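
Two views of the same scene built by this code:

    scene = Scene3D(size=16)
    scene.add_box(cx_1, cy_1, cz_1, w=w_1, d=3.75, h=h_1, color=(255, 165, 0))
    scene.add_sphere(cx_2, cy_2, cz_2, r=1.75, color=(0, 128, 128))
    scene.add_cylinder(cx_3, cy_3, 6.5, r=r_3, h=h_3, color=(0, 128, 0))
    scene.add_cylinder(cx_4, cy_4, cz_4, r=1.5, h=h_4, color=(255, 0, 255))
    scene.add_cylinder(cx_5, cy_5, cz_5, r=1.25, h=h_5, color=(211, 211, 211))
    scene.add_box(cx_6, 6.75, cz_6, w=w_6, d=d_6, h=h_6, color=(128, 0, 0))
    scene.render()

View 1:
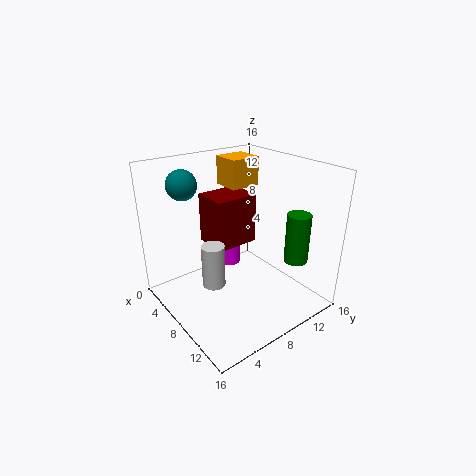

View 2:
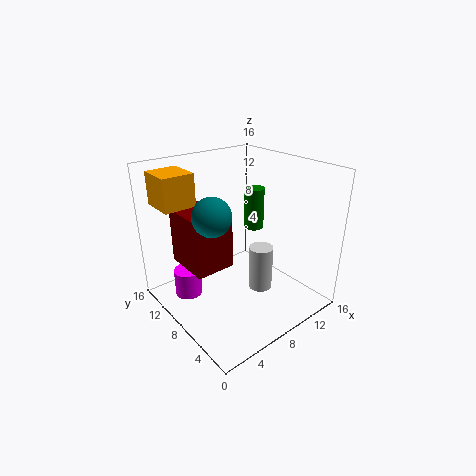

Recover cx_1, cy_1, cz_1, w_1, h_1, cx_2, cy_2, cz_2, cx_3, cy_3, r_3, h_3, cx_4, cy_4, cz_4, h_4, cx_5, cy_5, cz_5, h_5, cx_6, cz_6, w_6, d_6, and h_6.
cx_1 = 0.75
cy_1 = 10.25
cz_1 = 12
w_1 = 3.5
h_1 = 3.5
cx_2 = 2.25
cy_2 = 4.5
cz_2 = 13.25
cx_3 = 13.5
cy_3 = 11.5
r_3 = 1.25
h_3 = 5.25
cx_4 = 2.75
cy_4 = 10.5
cz_4 = 1.75
h_4 = 3
cx_5 = 8.25
cy_5 = 4.5
cz_5 = 3.5
h_5 = 4.75
cx_6 = 2
cz_6 = 5.75
w_6 = 4.25
d_6 = 5.25
h_6 = 6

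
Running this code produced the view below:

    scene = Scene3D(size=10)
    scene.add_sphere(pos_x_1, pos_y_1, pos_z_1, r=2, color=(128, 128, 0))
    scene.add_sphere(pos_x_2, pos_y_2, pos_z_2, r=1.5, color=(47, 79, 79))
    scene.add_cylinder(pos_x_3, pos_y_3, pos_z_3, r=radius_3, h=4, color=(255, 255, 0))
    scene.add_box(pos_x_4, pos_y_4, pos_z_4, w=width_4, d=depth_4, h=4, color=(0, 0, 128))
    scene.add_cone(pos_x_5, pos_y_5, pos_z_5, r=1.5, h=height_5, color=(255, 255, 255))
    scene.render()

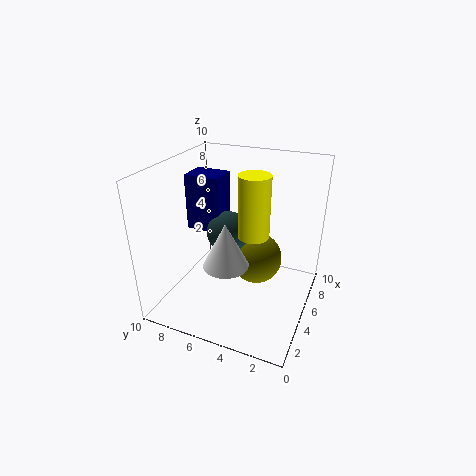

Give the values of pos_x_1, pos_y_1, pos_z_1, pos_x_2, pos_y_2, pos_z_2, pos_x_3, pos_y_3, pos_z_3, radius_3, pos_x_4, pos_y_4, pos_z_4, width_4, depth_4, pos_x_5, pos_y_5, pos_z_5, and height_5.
pos_x_1 = 7.5, pos_y_1 = 4.5, pos_z_1 = 2, pos_x_2 = 5.5, pos_y_2 = 6, pos_z_2 = 5, pos_x_3 = 4, pos_y_3 = 3.5, pos_z_3 = 6, radius_3 = 1, pos_x_4 = 5, pos_y_4 = 6.5, pos_z_4 = 5, width_4 = 2, depth_4 = 2.5, pos_x_5 = 3, pos_y_5 = 5, pos_z_5 = 4, height_5 = 3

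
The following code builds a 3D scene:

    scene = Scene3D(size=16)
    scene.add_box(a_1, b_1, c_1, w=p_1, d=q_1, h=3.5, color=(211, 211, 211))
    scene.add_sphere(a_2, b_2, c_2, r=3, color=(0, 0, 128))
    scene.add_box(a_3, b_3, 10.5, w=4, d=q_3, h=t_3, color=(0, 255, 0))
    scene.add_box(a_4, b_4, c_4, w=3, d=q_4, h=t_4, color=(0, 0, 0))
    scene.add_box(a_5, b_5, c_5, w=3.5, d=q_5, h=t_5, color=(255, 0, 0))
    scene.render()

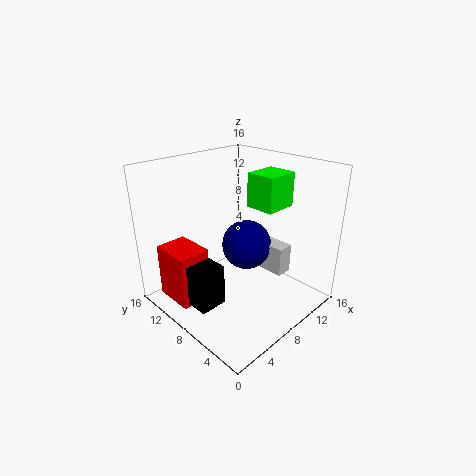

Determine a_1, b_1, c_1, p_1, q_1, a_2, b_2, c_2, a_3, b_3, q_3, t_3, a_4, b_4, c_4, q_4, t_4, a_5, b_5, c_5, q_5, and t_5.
a_1 = 12; b_1 = 5; c_1 = 2.5; p_1 = 2; q_1 = 4; a_2 = 11; b_2 = 9.5; c_2 = 5.5; a_3 = 11; b_3 = 6; q_3 = 3.5; t_3 = 4; a_4 = 1.5; b_4 = 6.5; c_4 = 2; q_4 = 4.5; t_4 = 4.5; a_5 = 1; b_5 = 9; c_5 = 1.5; q_5 = 4.5; t_5 = 6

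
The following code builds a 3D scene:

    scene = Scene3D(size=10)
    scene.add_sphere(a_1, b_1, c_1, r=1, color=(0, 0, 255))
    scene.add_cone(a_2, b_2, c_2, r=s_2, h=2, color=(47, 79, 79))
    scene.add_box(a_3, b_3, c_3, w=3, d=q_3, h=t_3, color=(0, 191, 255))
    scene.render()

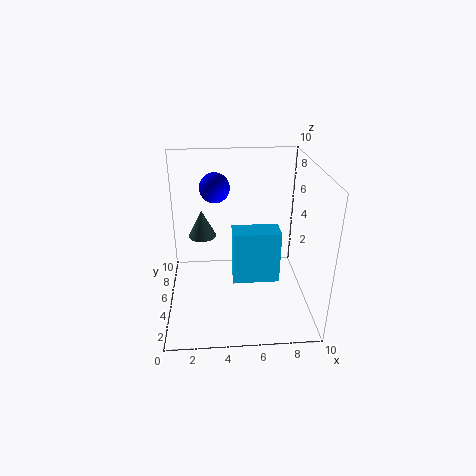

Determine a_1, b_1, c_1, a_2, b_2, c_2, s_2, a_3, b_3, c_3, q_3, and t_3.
a_1 = 3.5
b_1 = 5.5
c_1 = 8.5
a_2 = 2.5
b_2 = 6.5
c_2 = 4.5
s_2 = 1
a_3 = 4.5
b_3 = 2.5
c_3 = 3
q_3 = 1.5
t_3 = 3.5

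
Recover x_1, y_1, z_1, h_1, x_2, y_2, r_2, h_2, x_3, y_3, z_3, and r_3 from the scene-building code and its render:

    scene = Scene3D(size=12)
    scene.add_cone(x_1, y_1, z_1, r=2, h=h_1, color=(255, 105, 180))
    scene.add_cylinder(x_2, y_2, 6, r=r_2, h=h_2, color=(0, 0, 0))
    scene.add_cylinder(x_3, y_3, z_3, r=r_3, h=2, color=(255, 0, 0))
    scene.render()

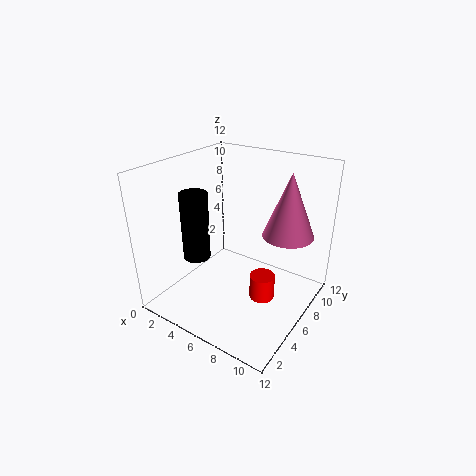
x_1 = 10
y_1 = 7
z_1 = 7
h_1 = 5
x_2 = 5
y_2 = 2
r_2 = 1
h_2 = 5
x_3 = 9
y_3 = 5
z_3 = 2
r_3 = 1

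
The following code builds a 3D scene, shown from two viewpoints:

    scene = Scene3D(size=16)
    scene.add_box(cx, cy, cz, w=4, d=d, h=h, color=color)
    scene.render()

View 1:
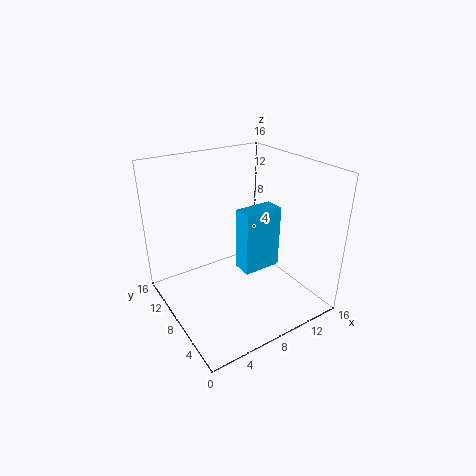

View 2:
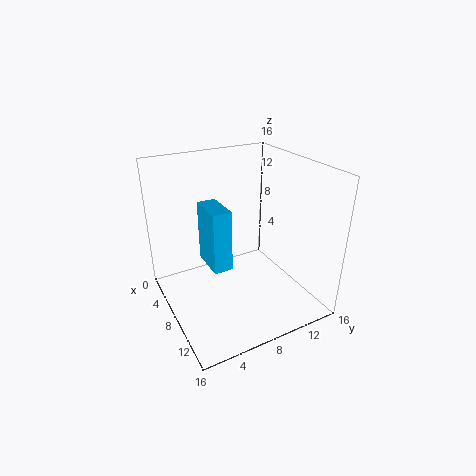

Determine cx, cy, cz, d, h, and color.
cx = 6.5; cy = 4; cz = 6; d = 2; h = 6.5; color = 'deepskyblue'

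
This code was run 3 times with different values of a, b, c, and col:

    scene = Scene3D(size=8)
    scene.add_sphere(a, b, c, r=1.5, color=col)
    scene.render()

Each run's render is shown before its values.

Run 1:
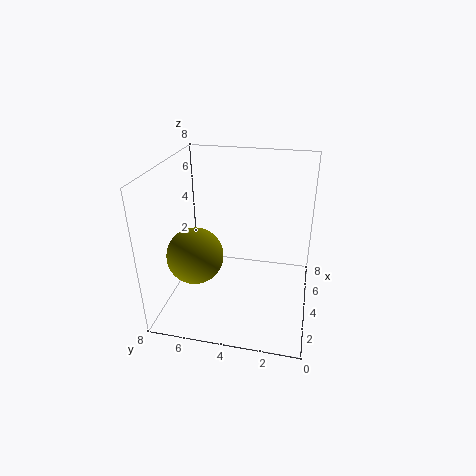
a = 2.5; b = 6; c = 3.5; col = 'olive'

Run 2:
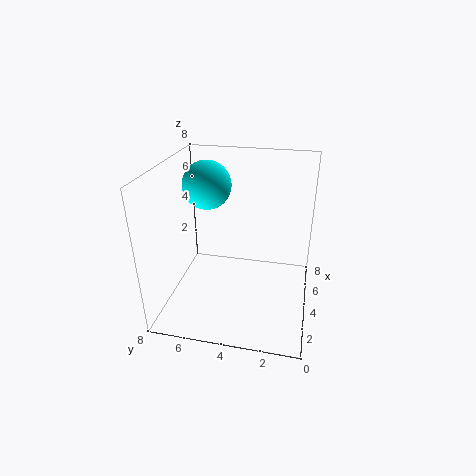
a = 6.5; b = 6.5; c = 6; col = 'cyan'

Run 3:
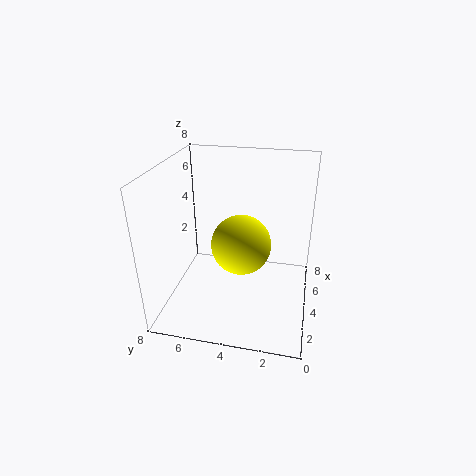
a = 2.5; b = 3.5; c = 4.5; col = 'yellow'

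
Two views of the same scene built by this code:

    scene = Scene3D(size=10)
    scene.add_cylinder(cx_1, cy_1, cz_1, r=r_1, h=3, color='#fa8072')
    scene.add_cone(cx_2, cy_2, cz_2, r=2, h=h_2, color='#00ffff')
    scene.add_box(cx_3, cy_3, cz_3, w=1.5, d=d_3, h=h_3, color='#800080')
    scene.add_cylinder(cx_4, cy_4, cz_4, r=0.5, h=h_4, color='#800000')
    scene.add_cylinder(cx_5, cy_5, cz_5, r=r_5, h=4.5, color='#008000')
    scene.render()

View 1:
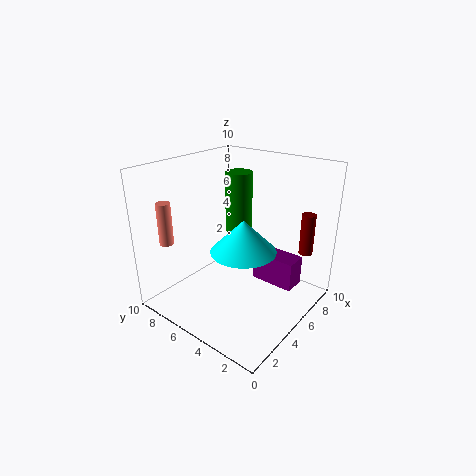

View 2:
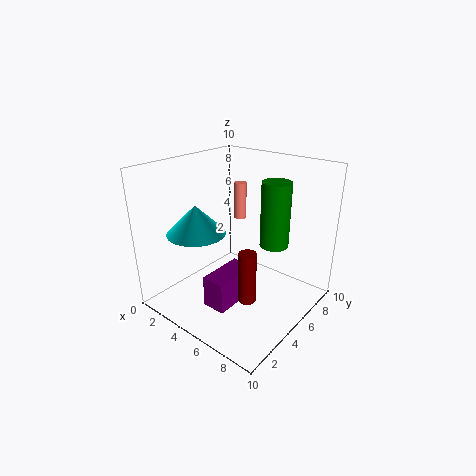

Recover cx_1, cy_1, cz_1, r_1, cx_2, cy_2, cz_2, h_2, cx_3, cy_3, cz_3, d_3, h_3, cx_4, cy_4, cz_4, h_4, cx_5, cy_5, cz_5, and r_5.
cx_1 = 2; cy_1 = 9; cz_1 = 4.5; r_1 = 0.5; cx_2 = 3; cy_2 = 3; cz_2 = 5.5; h_2 = 2; cx_3 = 5.5; cy_3 = 1; cz_3 = 2; d_3 = 3; h_3 = 2; cx_4 = 8.5; cy_4 = 1.5; cz_4 = 3.5; h_4 = 3; cx_5 = 7; cy_5 = 6.5; cz_5 = 4.5; r_5 = 1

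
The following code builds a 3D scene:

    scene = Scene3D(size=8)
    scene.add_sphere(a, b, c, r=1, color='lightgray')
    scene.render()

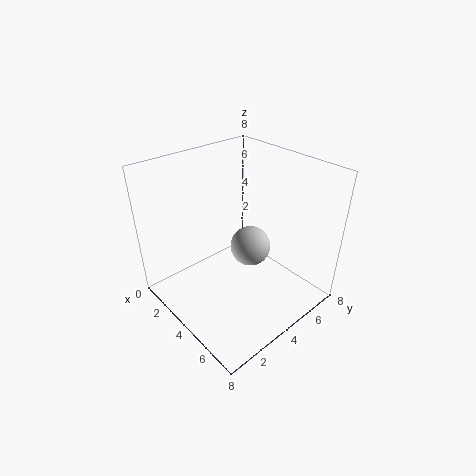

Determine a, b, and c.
a = 5.5; b = 3.5; c = 4.5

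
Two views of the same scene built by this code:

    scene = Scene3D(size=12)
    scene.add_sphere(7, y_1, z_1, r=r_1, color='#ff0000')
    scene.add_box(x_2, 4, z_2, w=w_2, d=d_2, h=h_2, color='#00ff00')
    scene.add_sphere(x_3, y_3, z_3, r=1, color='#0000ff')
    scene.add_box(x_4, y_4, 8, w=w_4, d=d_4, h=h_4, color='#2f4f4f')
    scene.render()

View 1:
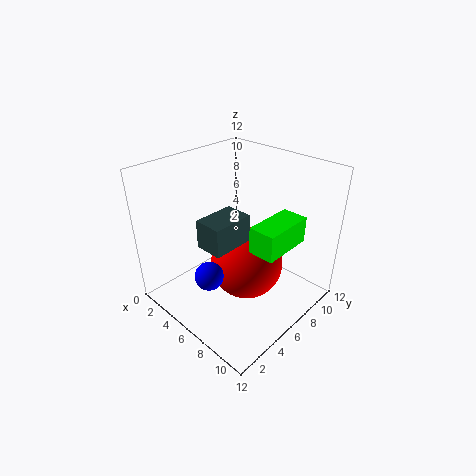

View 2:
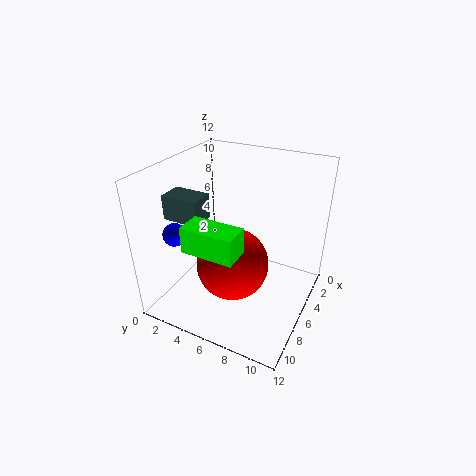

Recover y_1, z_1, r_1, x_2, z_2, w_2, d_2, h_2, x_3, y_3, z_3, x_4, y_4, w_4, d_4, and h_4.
y_1 = 6, z_1 = 4, r_1 = 3, x_2 = 9, z_2 = 7, w_2 = 2, d_2 = 4, h_2 = 2, x_3 = 8, y_3 = 1, z_3 = 6, x_4 = 7, y_4 = 1, w_4 = 2, d_4 = 3, h_4 = 2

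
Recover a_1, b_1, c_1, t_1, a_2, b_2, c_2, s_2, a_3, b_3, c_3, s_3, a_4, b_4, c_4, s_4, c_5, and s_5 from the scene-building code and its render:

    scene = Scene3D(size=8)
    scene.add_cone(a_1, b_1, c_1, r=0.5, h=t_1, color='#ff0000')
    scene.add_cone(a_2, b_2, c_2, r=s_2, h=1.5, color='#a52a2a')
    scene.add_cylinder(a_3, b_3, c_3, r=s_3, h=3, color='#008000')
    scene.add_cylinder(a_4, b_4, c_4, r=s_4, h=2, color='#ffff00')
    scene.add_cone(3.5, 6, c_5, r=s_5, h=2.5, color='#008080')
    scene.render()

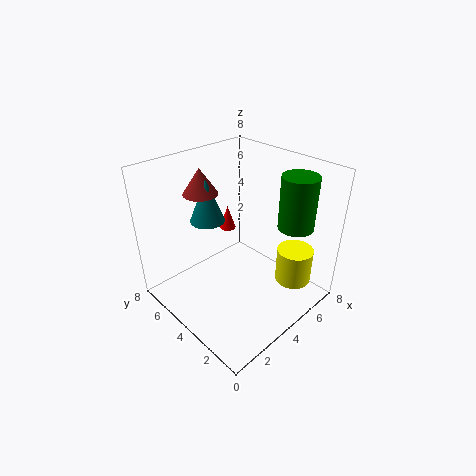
a_1 = 5.5
b_1 = 6.5
c_1 = 3
t_1 = 1.5
a_2 = 3.5
b_2 = 6.5
c_2 = 6
s_2 = 1
a_3 = 6.5
b_3 = 2
c_3 = 4.5
s_3 = 1
a_4 = 6
b_4 = 1.5
c_4 = 1.5
s_4 = 1
c_5 = 4.5
s_5 = 1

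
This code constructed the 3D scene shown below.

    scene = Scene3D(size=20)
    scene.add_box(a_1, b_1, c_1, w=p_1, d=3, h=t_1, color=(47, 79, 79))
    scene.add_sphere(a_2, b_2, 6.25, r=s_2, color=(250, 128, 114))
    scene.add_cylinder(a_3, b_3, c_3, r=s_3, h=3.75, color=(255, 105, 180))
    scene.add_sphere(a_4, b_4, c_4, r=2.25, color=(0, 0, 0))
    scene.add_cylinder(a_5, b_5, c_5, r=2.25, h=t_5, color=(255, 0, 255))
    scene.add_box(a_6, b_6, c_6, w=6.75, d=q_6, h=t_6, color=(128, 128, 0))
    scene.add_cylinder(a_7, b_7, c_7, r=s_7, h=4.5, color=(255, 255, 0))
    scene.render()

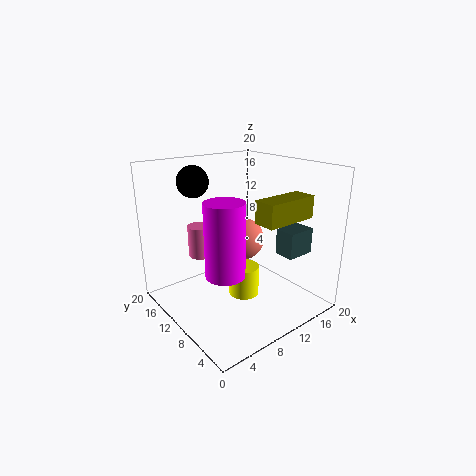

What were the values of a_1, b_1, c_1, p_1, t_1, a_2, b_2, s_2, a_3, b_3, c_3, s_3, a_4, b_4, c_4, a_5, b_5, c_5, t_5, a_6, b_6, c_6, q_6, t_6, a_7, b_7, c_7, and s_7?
a_1 = 15.25; b_1 = 4.75; c_1 = 7; p_1 = 4.25; t_1 = 3.75; a_2 = 16; b_2 = 16.25; s_2 = 3.5; a_3 = 3.25; b_3 = 8.75; c_3 = 10; s_3 = 1.5; a_4 = 6.75; b_4 = 16; c_4 = 17.25; a_5 = 3.25; b_5 = 3.75; c_5 = 9.25; t_5 = 8.5; a_6 = 7.5; b_6 = 1; c_6 = 14.5; q_6 = 2.75; t_6 = 2.75; a_7 = 11.75; b_7 = 10.75; c_7 = 0.25; s_7 = 2.25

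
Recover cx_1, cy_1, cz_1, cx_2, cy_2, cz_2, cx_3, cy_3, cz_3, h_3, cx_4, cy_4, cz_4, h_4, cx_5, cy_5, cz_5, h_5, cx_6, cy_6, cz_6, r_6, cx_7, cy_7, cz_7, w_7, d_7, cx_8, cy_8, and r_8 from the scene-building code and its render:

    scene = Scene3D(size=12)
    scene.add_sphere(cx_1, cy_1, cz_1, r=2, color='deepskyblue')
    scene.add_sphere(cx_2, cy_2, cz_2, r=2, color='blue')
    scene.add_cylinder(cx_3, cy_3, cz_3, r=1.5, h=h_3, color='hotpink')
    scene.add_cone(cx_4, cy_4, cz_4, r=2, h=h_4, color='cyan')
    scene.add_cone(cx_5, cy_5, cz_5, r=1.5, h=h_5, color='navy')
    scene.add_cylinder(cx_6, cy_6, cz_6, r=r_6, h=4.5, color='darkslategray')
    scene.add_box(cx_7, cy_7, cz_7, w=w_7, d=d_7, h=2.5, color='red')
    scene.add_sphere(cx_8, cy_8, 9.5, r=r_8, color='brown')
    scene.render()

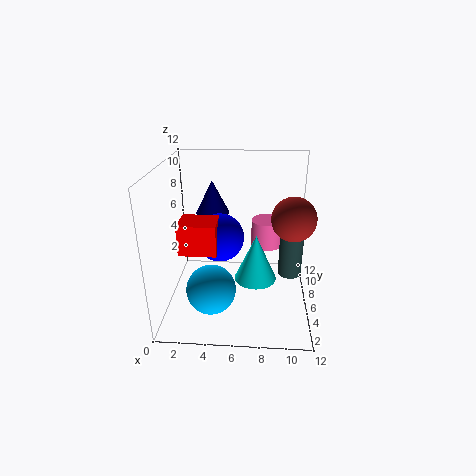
cx_1 = 4, cy_1 = 3.5, cz_1 = 2.5, cx_2 = 4.5, cy_2 = 6, cz_2 = 6, cx_3 = 8.5, cy_3 = 10, cz_3 = 3.5, h_3 = 2.5, cx_4 = 7.5, cy_4 = 8.5, cz_4 = 0.5, h_4 = 4.5, cx_5 = 3.5, cy_5 = 9, cz_5 = 7, h_5 = 3, cx_6 = 10.5, cy_6 = 6.5, cz_6 = 2.5, r_6 = 1, cx_7 = 1.5, cy_7 = 3.5, cz_7 = 5.5, w_7 = 3, d_7 = 2.5, cx_8 = 10, cy_8 = 2, r_8 = 1.5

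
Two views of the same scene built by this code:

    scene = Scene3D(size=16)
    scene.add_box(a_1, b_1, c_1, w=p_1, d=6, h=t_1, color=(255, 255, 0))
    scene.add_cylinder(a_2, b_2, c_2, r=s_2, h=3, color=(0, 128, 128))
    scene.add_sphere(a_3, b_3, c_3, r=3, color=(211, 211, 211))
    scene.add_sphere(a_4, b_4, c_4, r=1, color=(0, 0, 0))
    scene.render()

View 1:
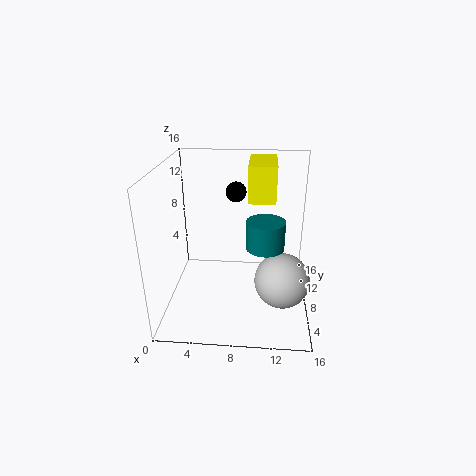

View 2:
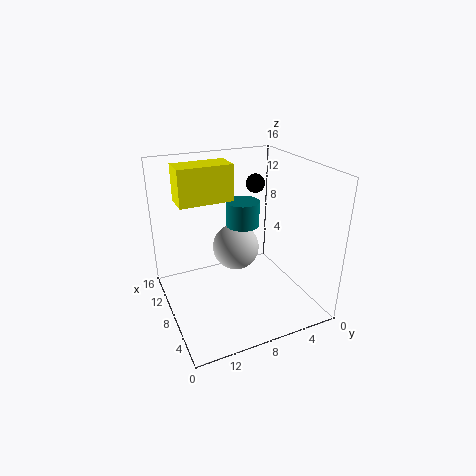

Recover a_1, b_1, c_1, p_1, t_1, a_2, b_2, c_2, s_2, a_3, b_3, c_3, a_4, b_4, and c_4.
a_1 = 9, b_1 = 8, c_1 = 12, p_1 = 3, t_1 = 4, a_2 = 11, b_2 = 6, c_2 = 8, s_2 = 2, a_3 = 13, b_3 = 6, c_3 = 4, a_4 = 8, b_4 = 6, c_4 = 14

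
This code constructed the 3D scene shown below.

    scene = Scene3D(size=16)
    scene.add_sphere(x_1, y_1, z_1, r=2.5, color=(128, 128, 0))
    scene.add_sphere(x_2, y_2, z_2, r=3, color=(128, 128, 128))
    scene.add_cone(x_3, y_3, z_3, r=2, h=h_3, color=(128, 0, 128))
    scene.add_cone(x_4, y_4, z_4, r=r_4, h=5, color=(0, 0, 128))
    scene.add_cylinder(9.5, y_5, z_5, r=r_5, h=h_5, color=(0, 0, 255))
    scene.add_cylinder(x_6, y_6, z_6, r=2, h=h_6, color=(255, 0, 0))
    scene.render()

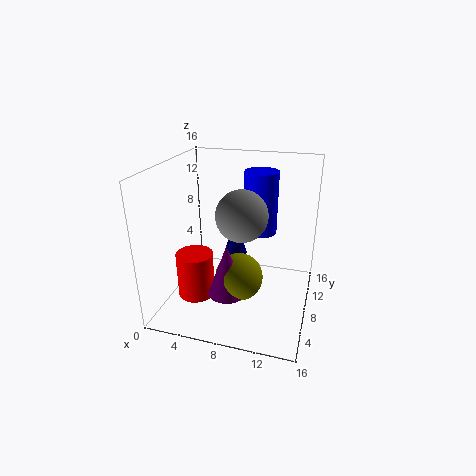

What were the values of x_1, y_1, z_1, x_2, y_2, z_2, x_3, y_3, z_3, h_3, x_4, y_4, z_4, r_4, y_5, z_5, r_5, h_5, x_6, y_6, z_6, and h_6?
x_1 = 9; y_1 = 5; z_1 = 5; x_2 = 8; y_2 = 9.5; z_2 = 10; x_3 = 8; y_3 = 4; z_3 = 3.5; h_3 = 5.5; x_4 = 6; y_4 = 13.5; z_4 = 3; r_4 = 1.5; y_5 = 12.5; z_5 = 7; r_5 = 2; h_5 = 7.5; x_6 = 4; y_6 = 5; z_6 = 2; h_6 = 5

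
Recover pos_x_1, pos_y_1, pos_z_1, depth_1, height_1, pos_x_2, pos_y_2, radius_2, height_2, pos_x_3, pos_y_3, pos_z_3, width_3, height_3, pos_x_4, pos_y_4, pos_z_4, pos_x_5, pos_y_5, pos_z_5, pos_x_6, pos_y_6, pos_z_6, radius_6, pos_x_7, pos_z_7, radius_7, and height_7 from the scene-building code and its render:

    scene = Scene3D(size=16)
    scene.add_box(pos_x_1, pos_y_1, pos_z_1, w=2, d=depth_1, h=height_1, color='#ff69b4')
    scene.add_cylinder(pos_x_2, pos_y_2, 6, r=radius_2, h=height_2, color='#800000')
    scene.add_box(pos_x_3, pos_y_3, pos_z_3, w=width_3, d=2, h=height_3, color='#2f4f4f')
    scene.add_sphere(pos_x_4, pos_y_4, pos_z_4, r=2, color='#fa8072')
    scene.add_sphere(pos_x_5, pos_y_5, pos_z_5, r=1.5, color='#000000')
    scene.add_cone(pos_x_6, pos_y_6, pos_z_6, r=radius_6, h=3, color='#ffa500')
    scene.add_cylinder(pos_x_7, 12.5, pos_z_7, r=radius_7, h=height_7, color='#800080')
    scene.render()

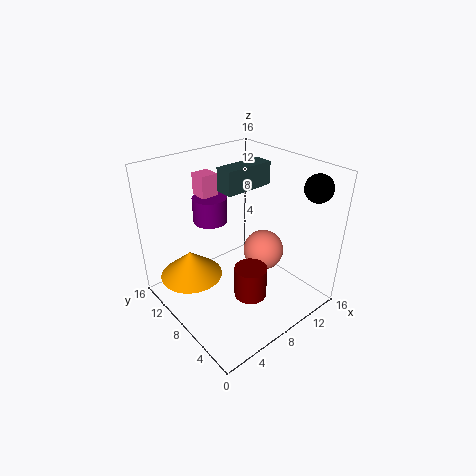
pos_x_1 = 6; pos_y_1 = 11.5; pos_z_1 = 12; depth_1 = 2; height_1 = 2.5; pos_x_2 = 4.5; pos_y_2 = 2; radius_2 = 1.5; height_2 = 3; pos_x_3 = 6.5; pos_y_3 = 7.5; pos_z_3 = 13.5; width_3 = 5.5; height_3 = 2.5; pos_x_4 = 8; pos_y_4 = 4; pos_z_4 = 8.5; pos_x_5 = 14; pos_y_5 = 2.5; pos_z_5 = 14; pos_x_6 = 3.5; pos_y_6 = 11; pos_z_6 = 3.5; radius_6 = 3.5; pos_x_7 = 7.5; pos_z_7 = 8.5; radius_7 = 2; height_7 = 3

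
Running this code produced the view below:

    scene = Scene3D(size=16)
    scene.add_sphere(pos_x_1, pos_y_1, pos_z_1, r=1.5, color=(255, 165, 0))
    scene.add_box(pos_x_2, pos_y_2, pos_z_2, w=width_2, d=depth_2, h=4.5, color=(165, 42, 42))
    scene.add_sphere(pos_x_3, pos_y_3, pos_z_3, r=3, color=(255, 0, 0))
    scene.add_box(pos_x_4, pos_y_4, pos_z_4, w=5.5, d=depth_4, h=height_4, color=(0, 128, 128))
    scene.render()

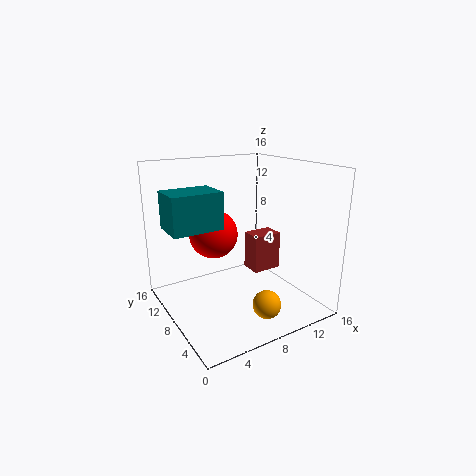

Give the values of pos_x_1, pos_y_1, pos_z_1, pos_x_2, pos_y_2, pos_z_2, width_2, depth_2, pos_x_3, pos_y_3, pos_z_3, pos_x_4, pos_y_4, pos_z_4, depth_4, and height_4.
pos_x_1 = 8.5, pos_y_1 = 3, pos_z_1 = 2, pos_x_2 = 10.5, pos_y_2 = 8, pos_z_2 = 3, width_2 = 3.5, depth_2 = 2.5, pos_x_3 = 7.5, pos_y_3 = 13, pos_z_3 = 7, pos_x_4 = 0.5, pos_y_4 = 7.5, pos_z_4 = 9.5, depth_4 = 4, height_4 = 4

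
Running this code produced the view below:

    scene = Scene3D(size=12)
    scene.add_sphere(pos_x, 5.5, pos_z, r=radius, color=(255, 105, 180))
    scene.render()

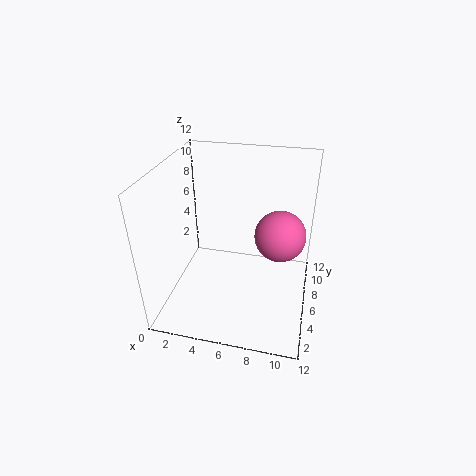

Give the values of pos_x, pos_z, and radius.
pos_x = 9.5
pos_z = 7
radius = 2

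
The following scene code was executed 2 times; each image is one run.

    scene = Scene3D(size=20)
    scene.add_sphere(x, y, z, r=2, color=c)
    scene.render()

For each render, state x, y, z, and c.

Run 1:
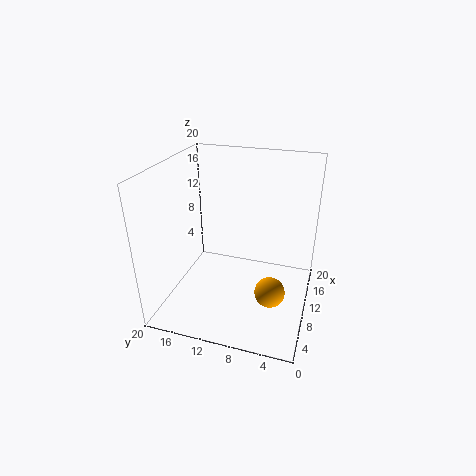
x = 6.5
y = 4.5
z = 4.5
c = 'orange'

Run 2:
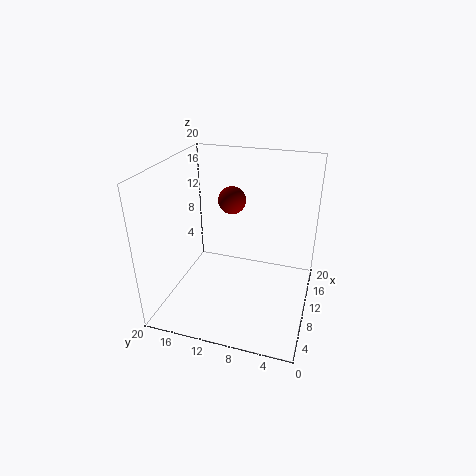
x = 13.5
y = 12
z = 14
c = 'maroon'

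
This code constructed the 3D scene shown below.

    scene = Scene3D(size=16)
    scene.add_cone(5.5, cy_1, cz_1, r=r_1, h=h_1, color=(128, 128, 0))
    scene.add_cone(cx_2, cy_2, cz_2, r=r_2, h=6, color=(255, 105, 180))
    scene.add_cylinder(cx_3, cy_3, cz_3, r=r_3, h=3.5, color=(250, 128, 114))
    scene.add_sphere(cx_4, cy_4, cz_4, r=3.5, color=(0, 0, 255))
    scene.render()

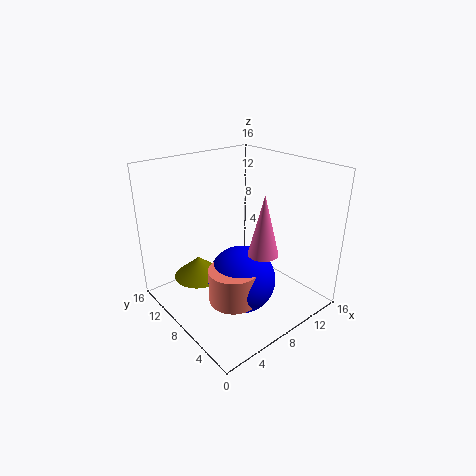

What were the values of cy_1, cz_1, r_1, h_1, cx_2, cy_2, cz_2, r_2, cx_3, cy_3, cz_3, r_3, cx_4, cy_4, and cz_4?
cy_1 = 12.5; cz_1 = 2; r_1 = 3; h_1 = 2.5; cx_2 = 7; cy_2 = 3; cz_2 = 8.5; r_2 = 1.5; cx_3 = 4.5; cy_3 = 4.5; cz_3 = 3.5; r_3 = 2.5; cx_4 = 6; cy_4 = 5; cz_4 = 5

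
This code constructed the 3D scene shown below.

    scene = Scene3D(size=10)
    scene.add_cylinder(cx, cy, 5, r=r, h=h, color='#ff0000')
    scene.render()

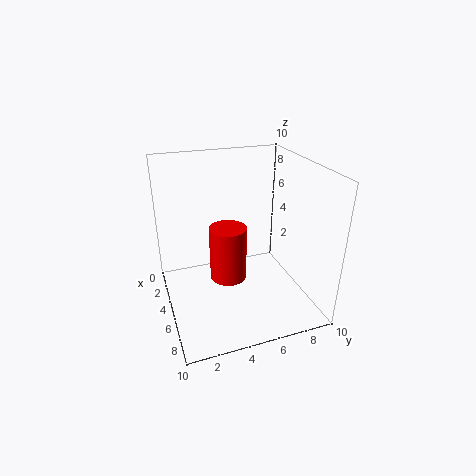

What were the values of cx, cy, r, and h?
cx = 9
cy = 3
r = 1
h = 3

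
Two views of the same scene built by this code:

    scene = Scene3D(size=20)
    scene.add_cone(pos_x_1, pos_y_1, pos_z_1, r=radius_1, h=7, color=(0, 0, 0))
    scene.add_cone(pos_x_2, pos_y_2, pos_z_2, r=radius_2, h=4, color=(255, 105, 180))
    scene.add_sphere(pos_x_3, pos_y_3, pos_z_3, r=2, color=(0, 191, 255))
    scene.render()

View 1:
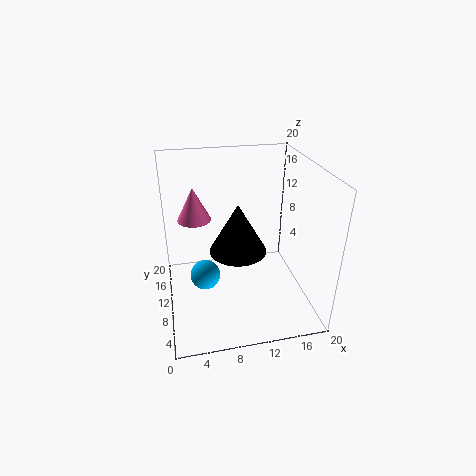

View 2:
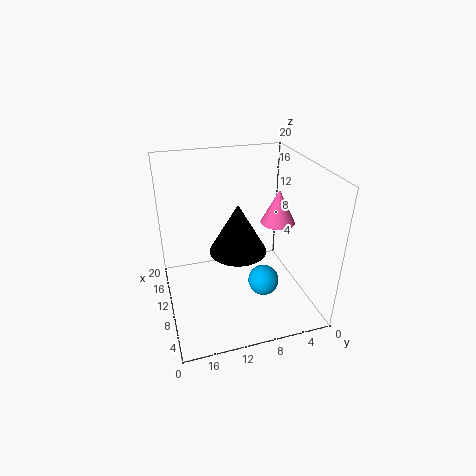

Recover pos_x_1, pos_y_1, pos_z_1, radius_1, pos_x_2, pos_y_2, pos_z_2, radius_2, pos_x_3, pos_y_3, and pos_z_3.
pos_x_1 = 10, pos_y_1 = 10, pos_z_1 = 8, radius_1 = 4, pos_x_2 = 4, pos_y_2 = 7, pos_z_2 = 15, radius_2 = 2, pos_x_3 = 5, pos_y_3 = 8, pos_z_3 = 6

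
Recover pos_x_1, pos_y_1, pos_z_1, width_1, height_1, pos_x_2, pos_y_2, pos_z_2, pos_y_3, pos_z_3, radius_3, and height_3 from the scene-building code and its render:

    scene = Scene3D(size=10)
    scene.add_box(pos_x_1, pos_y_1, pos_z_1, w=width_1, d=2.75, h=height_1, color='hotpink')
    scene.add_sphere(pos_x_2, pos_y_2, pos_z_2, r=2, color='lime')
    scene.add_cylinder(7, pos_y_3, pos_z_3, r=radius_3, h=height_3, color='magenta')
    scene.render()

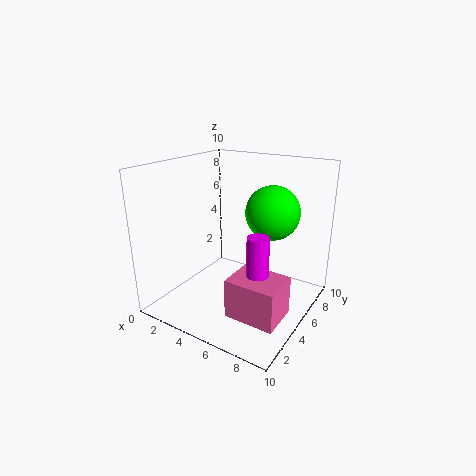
pos_x_1 = 5.5; pos_y_1 = 2.5; pos_z_1 = 0.25; width_1 = 3.5; height_1 = 2.75; pos_x_2 = 6.25; pos_y_2 = 7.75; pos_z_2 = 6.25; pos_y_3 = 4.25; pos_z_3 = 1.75; radius_3 = 0.75; height_3 = 4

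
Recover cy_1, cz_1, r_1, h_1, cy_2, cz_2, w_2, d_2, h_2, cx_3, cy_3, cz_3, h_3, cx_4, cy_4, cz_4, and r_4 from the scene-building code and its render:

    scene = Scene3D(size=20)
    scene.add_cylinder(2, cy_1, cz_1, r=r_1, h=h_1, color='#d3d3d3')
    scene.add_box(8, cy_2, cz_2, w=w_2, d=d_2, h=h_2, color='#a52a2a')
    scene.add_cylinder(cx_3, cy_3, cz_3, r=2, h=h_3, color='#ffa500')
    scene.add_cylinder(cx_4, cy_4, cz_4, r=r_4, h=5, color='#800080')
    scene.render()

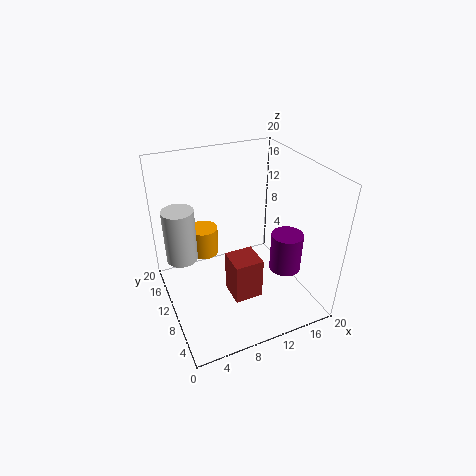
cy_1 = 10, cz_1 = 9, r_1 = 2, h_1 = 7, cy_2 = 6, cz_2 = 2, w_2 = 4, d_2 = 4, h_2 = 6, cx_3 = 6, cy_3 = 13, cz_3 = 7, h_3 = 4, cx_4 = 14, cy_4 = 4, cz_4 = 8, r_4 = 2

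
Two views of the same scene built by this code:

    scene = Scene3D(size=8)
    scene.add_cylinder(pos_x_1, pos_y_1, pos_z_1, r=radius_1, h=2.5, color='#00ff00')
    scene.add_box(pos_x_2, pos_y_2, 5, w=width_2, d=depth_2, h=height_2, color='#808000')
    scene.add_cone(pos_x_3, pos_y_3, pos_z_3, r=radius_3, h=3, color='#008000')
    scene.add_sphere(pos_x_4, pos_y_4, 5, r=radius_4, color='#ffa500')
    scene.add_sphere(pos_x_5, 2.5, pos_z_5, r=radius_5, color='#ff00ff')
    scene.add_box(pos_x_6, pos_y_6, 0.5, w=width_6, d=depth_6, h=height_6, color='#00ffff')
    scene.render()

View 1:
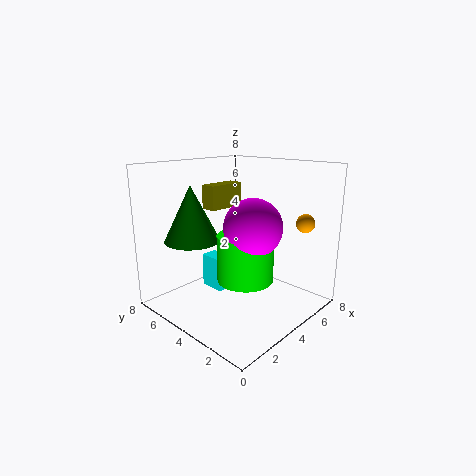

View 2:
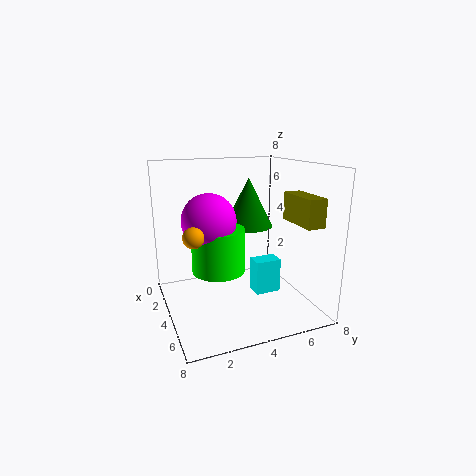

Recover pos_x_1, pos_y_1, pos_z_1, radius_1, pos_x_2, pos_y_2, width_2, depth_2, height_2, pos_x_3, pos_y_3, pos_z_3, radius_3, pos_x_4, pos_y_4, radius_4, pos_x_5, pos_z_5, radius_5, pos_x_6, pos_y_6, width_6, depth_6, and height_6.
pos_x_1 = 3.5
pos_y_1 = 3
pos_z_1 = 2
radius_1 = 1.5
pos_x_2 = 4.5
pos_y_2 = 6.5
width_2 = 2.5
depth_2 = 1
height_2 = 1.5
pos_x_3 = 2
pos_y_3 = 5.5
pos_z_3 = 4
radius_3 = 1.5
pos_x_4 = 6
pos_y_4 = 1
radius_4 = 0.5
pos_x_5 = 3.5
pos_z_5 = 5
radius_5 = 1.5
pos_x_6 = 3.5
pos_y_6 = 5
width_6 = 1
depth_6 = 1.5
height_6 = 2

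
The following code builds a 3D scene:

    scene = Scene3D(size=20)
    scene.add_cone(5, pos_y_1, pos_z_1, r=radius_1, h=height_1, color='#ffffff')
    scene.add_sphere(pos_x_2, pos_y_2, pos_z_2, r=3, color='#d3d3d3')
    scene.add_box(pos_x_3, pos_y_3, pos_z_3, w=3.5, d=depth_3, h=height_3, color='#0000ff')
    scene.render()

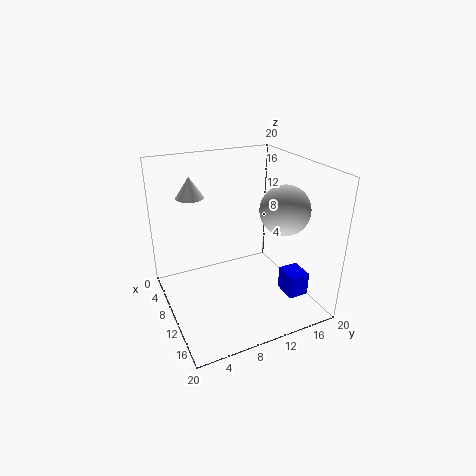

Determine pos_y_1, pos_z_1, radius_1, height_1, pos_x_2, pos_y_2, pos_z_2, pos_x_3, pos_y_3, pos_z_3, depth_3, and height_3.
pos_y_1 = 5
pos_z_1 = 15
radius_1 = 2
height_1 = 3
pos_x_2 = 16.5
pos_y_2 = 13
pos_z_2 = 16
pos_x_3 = 11
pos_y_3 = 16.5
pos_z_3 = 0.5
depth_3 = 3
height_3 = 3.5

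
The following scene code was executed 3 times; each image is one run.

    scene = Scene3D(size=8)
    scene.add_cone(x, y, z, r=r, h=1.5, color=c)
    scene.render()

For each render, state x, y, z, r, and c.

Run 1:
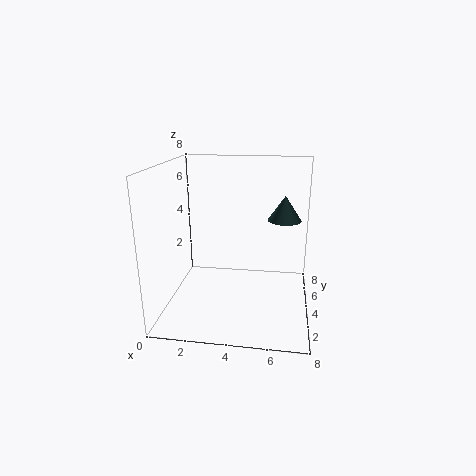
x = 6.5, y = 6, z = 4.5, r = 1, c = 'darkslategray'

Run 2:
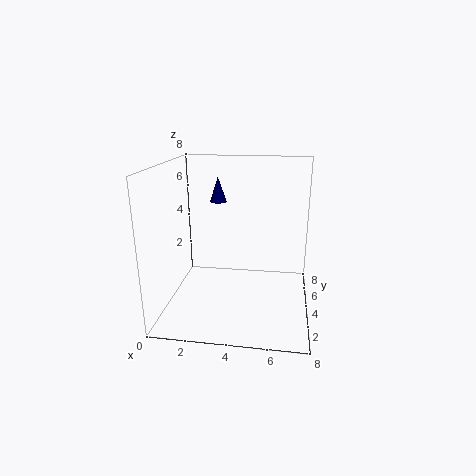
x = 2.5, y = 6, z = 5.5, r = 0.5, c = 'navy'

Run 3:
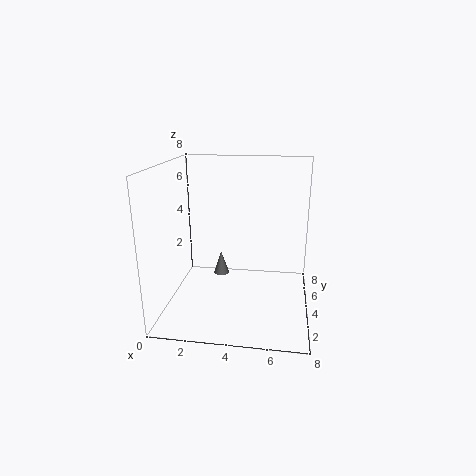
x = 2.5, y = 6.5, z = 0.5, r = 0.5, c = 'gray'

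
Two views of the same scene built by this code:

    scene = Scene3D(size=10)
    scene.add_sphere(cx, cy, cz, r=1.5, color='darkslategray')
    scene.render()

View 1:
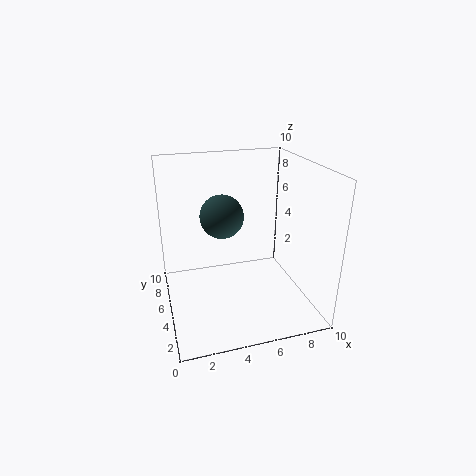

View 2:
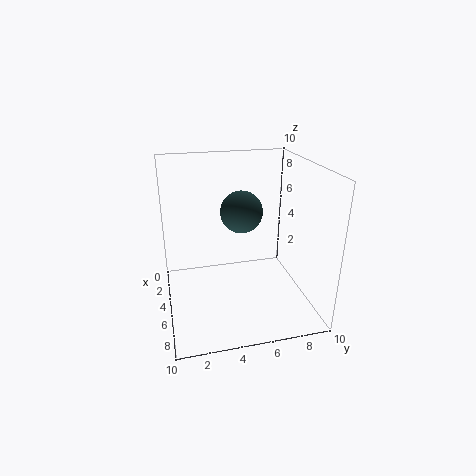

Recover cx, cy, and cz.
cx = 4
cy = 5.5
cz = 6.5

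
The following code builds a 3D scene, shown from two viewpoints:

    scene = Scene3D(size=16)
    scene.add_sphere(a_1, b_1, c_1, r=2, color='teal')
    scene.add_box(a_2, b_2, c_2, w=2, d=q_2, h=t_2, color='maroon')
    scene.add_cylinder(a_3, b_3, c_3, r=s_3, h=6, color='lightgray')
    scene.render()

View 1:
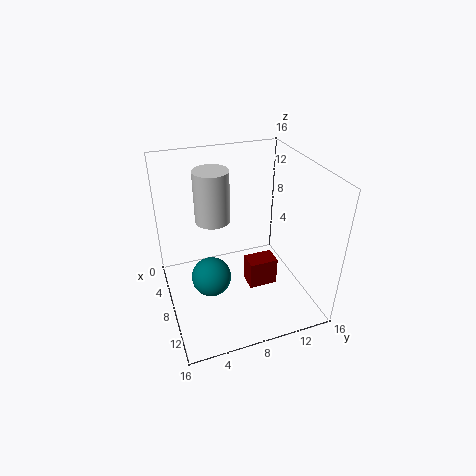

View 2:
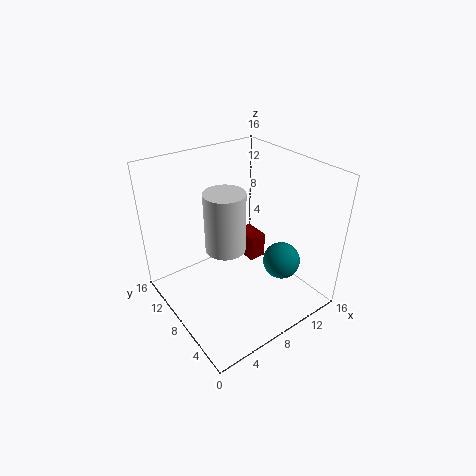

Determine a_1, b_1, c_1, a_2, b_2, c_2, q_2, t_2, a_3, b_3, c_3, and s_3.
a_1 = 11, b_1 = 4, c_1 = 6, a_2 = 10, b_2 = 8, c_2 = 4, q_2 = 3, t_2 = 3, a_3 = 5, b_3 = 6, c_3 = 9, s_3 = 2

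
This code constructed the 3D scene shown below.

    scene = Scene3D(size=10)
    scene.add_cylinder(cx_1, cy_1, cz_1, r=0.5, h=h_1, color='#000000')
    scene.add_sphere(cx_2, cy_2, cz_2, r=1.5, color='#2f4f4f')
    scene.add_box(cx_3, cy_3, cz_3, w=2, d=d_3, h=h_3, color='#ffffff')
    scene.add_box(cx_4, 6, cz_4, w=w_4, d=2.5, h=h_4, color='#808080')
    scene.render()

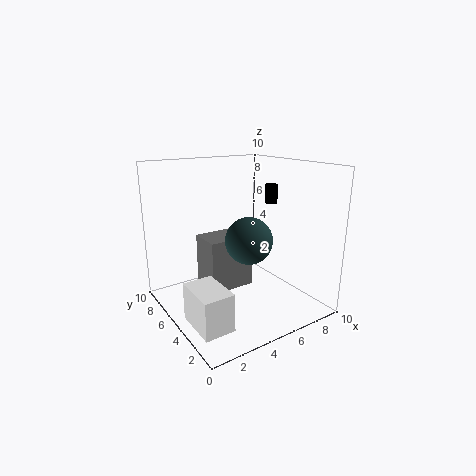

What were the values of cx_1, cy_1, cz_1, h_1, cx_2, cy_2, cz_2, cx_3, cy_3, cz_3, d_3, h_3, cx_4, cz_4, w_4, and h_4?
cx_1 = 9.5, cy_1 = 7, cz_1 = 6.5, h_1 = 1.5, cx_2 = 4.5, cy_2 = 3, cz_2 = 5.5, cx_3 = 0.5, cy_3 = 1.5, cz_3 = 0.5, d_3 = 3, h_3 = 2.5, cx_4 = 3.5, cz_4 = 0.5, w_4 = 3.5, h_4 = 4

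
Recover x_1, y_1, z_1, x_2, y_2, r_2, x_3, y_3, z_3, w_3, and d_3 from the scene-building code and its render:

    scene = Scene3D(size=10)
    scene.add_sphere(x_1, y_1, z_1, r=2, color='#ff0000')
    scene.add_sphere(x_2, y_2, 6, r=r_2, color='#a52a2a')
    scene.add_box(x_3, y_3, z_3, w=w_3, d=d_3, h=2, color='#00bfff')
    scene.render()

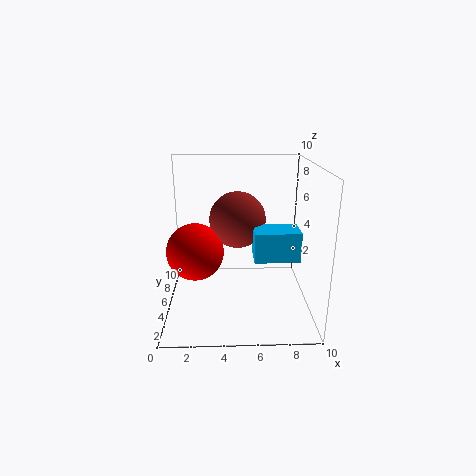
x_1 = 2; y_1 = 5; z_1 = 4; x_2 = 5; y_2 = 6; r_2 = 2; x_3 = 6; y_3 = 3; z_3 = 4; w_3 = 3; d_3 = 2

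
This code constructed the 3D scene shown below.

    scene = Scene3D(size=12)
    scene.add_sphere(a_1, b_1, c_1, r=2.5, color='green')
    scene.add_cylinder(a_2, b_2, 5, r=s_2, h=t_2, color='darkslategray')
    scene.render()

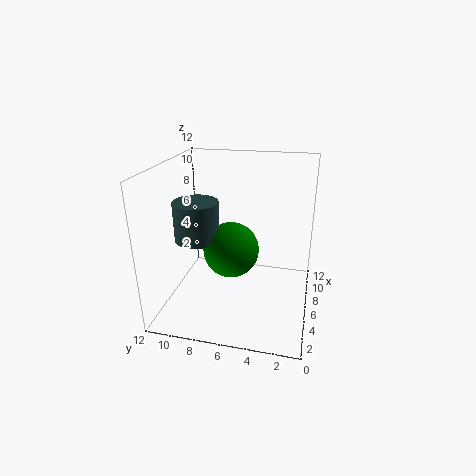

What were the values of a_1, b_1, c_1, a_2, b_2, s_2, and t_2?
a_1 = 7.5, b_1 = 7, c_1 = 4, a_2 = 7, b_2 = 10, s_2 = 2, t_2 = 3.5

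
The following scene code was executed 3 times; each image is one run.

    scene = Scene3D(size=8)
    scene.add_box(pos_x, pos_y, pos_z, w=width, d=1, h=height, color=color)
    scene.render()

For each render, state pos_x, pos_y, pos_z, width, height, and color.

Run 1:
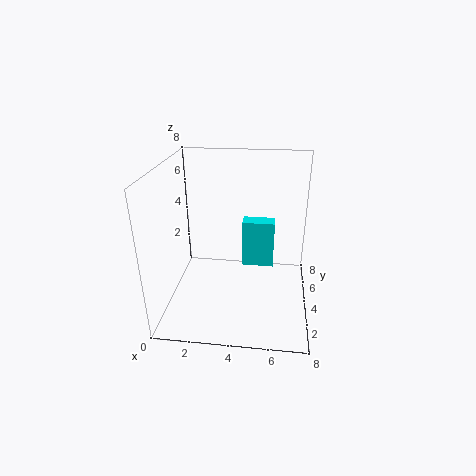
pos_x = 4, pos_y = 6, pos_z = 1, width = 2, height = 3, color = 'cyan'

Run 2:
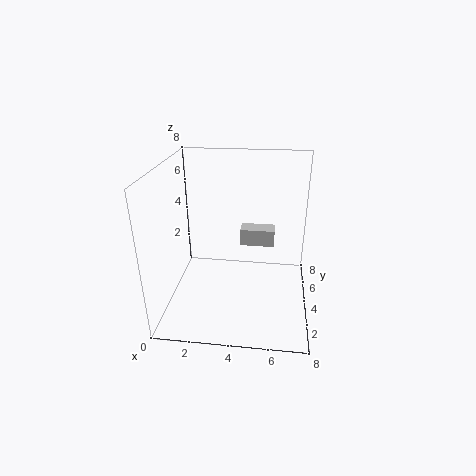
pos_x = 4, pos_y = 5, pos_z = 3, width = 2, height = 1, color = 'lightgray'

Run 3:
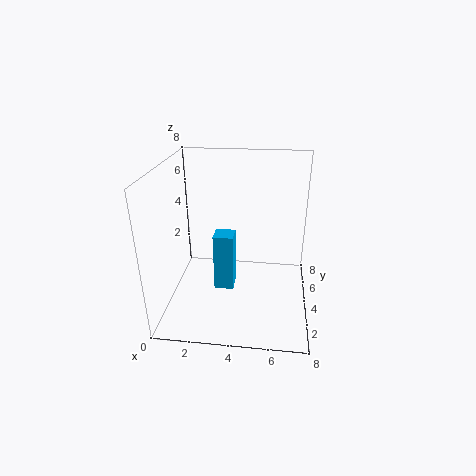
pos_x = 3, pos_y = 2, pos_z = 2, width = 1, height = 3, color = 'deepskyblue'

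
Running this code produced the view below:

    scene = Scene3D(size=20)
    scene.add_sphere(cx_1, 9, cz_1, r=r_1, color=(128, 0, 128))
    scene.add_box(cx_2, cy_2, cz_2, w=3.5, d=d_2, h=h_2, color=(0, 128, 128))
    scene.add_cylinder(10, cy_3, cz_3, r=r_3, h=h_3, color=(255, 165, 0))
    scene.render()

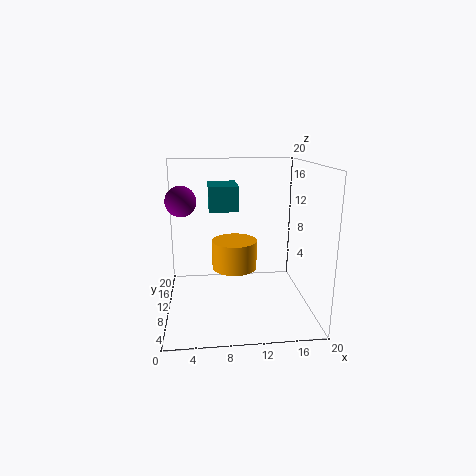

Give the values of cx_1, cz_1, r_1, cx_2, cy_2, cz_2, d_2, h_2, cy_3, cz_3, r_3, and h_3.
cx_1 = 2.5, cz_1 = 15.5, r_1 = 2, cx_2 = 6, cy_2 = 4.5, cz_2 = 15, d_2 = 5, h_2 = 3, cy_3 = 15, cz_3 = 3.5, r_3 = 3.5, h_3 = 4.5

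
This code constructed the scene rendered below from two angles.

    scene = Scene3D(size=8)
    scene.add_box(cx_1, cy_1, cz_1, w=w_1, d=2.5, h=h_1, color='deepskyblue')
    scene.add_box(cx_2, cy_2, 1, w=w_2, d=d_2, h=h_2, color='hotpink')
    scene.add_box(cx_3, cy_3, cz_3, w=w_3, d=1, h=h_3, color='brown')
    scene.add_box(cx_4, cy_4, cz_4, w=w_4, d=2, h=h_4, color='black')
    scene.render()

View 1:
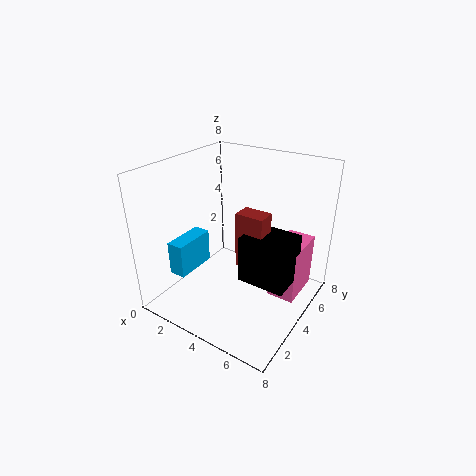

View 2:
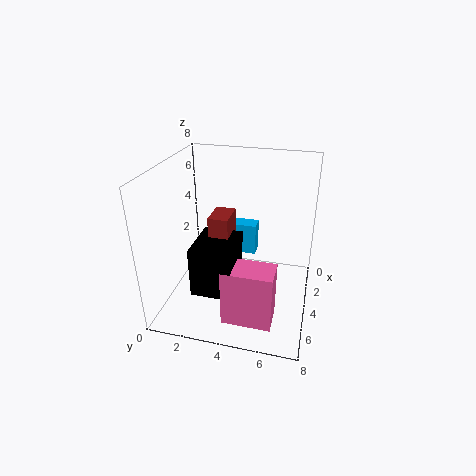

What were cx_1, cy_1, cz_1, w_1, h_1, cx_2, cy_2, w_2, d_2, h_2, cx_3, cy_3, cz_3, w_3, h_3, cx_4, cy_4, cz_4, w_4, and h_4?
cx_1 = 0.5, cy_1 = 2, cz_1 = 1.5, w_1 = 1, h_1 = 2, cx_2 = 6, cy_2 = 4, w_2 = 1.5, d_2 = 2.5, h_2 = 3, cx_3 = 4.5, cy_3 = 3, cz_3 = 3, w_3 = 1.5, h_3 = 3, cx_4 = 5, cy_4 = 2.5, cz_4 = 2.5, w_4 = 2.5, h_4 = 2.5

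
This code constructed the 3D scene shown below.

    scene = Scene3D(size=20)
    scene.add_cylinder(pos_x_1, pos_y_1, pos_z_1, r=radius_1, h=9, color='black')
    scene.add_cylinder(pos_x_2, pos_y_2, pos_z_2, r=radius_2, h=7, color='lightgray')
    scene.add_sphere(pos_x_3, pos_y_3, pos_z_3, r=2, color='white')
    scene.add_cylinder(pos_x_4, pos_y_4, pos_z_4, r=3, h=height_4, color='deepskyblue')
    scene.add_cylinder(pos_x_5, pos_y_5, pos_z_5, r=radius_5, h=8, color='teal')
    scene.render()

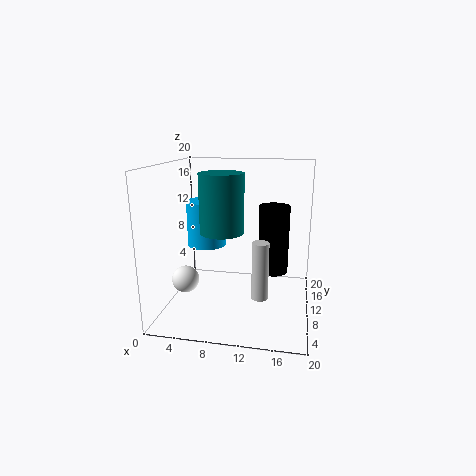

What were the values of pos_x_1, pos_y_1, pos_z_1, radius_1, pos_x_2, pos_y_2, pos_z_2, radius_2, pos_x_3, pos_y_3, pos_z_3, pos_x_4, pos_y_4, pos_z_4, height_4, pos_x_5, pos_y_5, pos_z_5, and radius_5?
pos_x_1 = 15; pos_y_1 = 9; pos_z_1 = 6; radius_1 = 2; pos_x_2 = 14; pos_y_2 = 3; pos_z_2 = 5; radius_2 = 1; pos_x_3 = 2; pos_y_3 = 10; pos_z_3 = 3; pos_x_4 = 4; pos_y_4 = 15; pos_z_4 = 7; height_4 = 7; pos_x_5 = 8; pos_y_5 = 9; pos_z_5 = 11; radius_5 = 3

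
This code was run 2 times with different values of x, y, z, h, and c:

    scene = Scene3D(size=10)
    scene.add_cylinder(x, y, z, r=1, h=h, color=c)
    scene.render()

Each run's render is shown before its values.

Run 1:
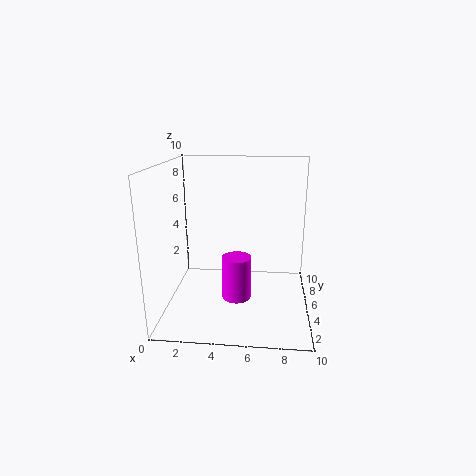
x = 5, y = 4, z = 1, h = 3, c = 'magenta'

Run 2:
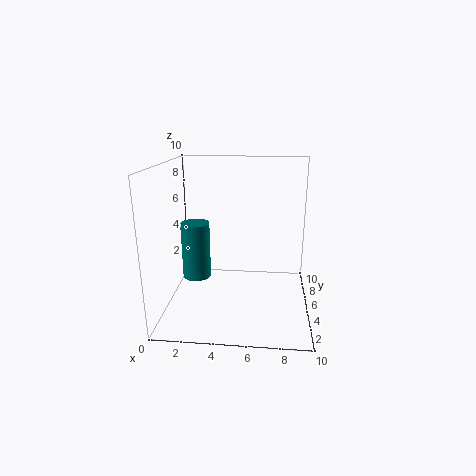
x = 2, y = 5, z = 2, h = 4, c = 'teal'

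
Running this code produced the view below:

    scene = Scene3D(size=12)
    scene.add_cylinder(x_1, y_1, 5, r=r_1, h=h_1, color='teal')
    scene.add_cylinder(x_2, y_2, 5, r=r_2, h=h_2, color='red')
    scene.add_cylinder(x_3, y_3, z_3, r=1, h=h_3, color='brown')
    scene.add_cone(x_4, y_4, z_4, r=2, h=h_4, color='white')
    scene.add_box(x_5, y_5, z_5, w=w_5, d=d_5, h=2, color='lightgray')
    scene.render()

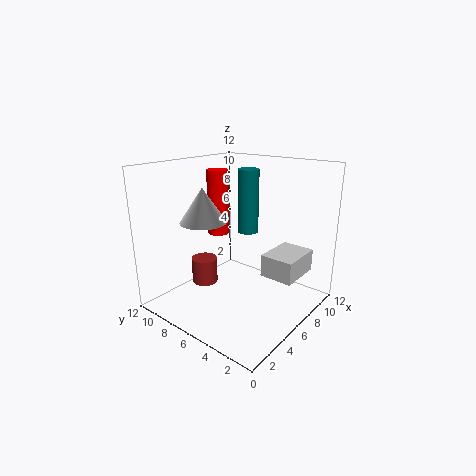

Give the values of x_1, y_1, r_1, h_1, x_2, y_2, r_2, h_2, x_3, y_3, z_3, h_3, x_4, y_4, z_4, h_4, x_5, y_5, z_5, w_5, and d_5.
x_1 = 10; y_1 = 8; r_1 = 1; h_1 = 6; x_2 = 8; y_2 = 10; r_2 = 1; h_2 = 6; x_3 = 3; y_3 = 7; z_3 = 3; h_3 = 2; x_4 = 5; y_4 = 9; z_4 = 7; h_4 = 3; x_5 = 8; y_5 = 2; z_5 = 2; w_5 = 4; d_5 = 3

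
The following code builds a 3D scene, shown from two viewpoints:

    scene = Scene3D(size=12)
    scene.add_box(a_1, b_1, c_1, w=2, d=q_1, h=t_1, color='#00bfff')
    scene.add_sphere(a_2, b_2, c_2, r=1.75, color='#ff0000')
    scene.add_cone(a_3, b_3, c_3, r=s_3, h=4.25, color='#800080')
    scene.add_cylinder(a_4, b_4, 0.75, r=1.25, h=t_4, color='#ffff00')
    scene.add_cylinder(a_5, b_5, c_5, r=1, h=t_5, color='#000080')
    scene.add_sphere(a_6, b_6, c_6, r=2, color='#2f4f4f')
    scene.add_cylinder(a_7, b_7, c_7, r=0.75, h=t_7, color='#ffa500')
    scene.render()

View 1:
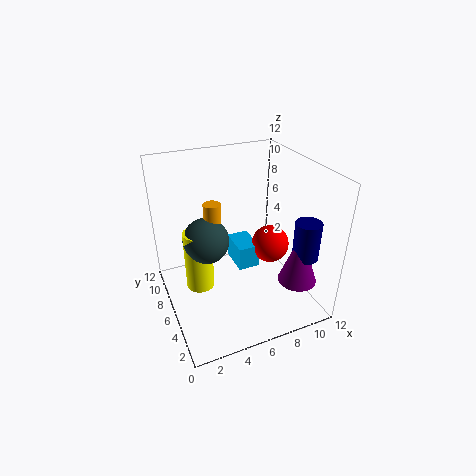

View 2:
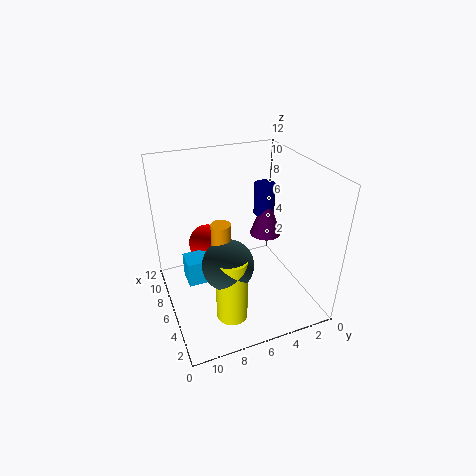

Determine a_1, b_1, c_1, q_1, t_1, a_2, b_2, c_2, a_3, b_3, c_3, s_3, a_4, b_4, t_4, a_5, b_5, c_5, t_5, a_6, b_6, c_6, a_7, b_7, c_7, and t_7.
a_1 = 6.75; b_1 = 7.25; c_1 = 1.5; q_1 = 3; t_1 = 2.25; a_2 = 10; b_2 = 7.5; c_2 = 3.5; a_3 = 9.25; b_3 = 1.75; c_3 = 3.75; s_3 = 1.5; a_4 = 3; b_4 = 7.75; t_4 = 5.5; a_5 = 9.75; b_5 = 1.75; c_5 = 5.75; t_5 = 3; a_6 = 3.75; b_6 = 7.75; c_6 = 5.25; a_7 = 4.5; b_7 = 8; c_7 = 5.5; t_7 = 3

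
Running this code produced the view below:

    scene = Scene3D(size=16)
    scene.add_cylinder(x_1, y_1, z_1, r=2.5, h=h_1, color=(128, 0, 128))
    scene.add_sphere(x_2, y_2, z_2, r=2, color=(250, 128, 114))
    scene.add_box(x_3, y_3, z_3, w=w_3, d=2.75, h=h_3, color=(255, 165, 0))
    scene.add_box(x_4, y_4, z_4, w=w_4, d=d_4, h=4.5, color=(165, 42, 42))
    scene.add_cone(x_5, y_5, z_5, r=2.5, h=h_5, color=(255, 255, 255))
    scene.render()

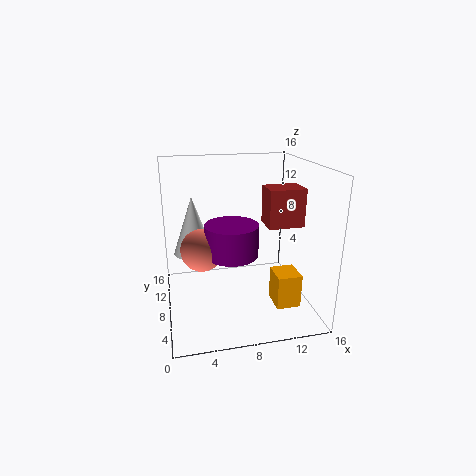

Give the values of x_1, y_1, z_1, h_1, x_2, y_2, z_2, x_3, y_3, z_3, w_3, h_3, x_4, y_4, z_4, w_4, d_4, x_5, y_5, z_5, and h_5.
x_1 = 6.25, y_1 = 3, z_1 = 8.5, h_1 = 3, x_2 = 3.5, y_2 = 3.5, z_2 = 9, x_3 = 10.75, y_3 = 2, z_3 = 2.25, w_3 = 2.5, h_3 = 3.5, x_4 = 11.75, y_4 = 8.25, z_4 = 8.5, w_4 = 4.25, d_4 = 3.25, x_5 = 3.5, y_5 = 13.5, z_5 = 4.25, h_5 = 7.25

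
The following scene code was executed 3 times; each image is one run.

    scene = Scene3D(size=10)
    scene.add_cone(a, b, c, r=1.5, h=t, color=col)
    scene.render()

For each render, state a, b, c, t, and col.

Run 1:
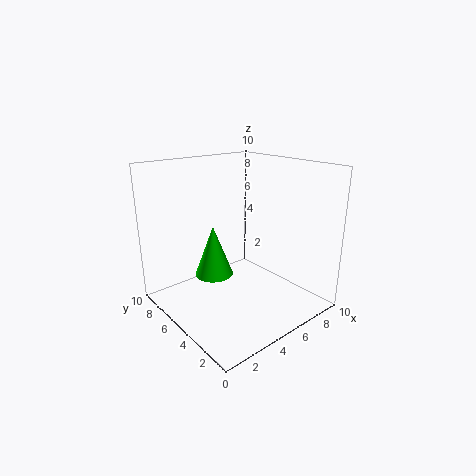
a = 5
b = 8
c = 1
t = 4
col = 'lime'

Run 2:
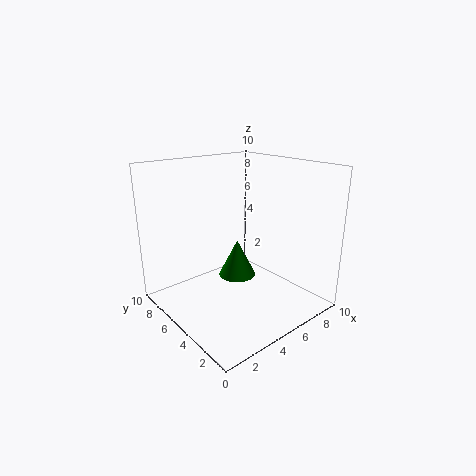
a = 7
b = 7.5
c = 0.5
t = 3
col = 'green'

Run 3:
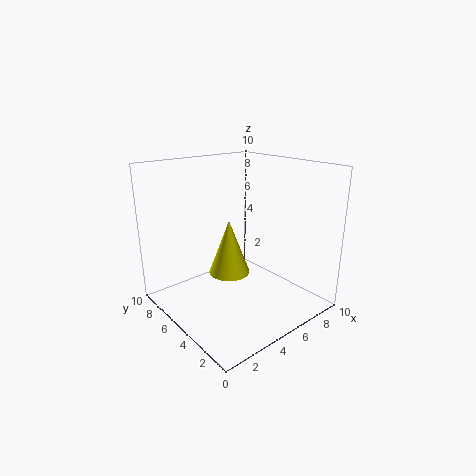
a = 5
b = 6
c = 2
t = 4
col = 'yellow'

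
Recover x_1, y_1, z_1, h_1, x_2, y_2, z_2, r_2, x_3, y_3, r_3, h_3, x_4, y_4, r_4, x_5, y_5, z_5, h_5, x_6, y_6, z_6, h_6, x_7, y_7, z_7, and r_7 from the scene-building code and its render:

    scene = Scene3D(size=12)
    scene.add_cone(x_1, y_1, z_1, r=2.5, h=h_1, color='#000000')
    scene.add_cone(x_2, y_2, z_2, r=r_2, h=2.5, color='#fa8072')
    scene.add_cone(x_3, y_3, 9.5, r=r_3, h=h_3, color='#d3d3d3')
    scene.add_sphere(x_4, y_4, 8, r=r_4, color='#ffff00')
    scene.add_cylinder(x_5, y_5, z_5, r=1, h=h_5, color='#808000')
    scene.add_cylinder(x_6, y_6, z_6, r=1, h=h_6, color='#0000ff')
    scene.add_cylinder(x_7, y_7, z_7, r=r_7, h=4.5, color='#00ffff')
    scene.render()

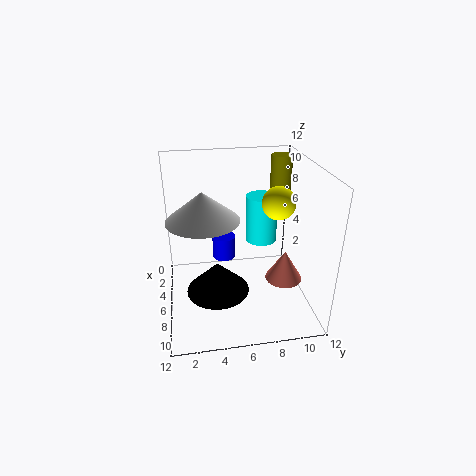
x_1 = 8
y_1 = 4
z_1 = 2.5
h_1 = 2.5
x_2 = 8
y_2 = 9.5
z_2 = 3
r_2 = 1.5
x_3 = 9.5
y_3 = 3
r_3 = 2.5
h_3 = 2
x_4 = 4
y_4 = 10
r_4 = 1.5
x_5 = 1
y_5 = 11
z_5 = 6
h_5 = 5.5
x_6 = 4.5
y_6 = 5
z_6 = 3.5
h_6 = 2
x_7 = 2
y_7 = 9
z_7 = 3.5
r_7 = 1.5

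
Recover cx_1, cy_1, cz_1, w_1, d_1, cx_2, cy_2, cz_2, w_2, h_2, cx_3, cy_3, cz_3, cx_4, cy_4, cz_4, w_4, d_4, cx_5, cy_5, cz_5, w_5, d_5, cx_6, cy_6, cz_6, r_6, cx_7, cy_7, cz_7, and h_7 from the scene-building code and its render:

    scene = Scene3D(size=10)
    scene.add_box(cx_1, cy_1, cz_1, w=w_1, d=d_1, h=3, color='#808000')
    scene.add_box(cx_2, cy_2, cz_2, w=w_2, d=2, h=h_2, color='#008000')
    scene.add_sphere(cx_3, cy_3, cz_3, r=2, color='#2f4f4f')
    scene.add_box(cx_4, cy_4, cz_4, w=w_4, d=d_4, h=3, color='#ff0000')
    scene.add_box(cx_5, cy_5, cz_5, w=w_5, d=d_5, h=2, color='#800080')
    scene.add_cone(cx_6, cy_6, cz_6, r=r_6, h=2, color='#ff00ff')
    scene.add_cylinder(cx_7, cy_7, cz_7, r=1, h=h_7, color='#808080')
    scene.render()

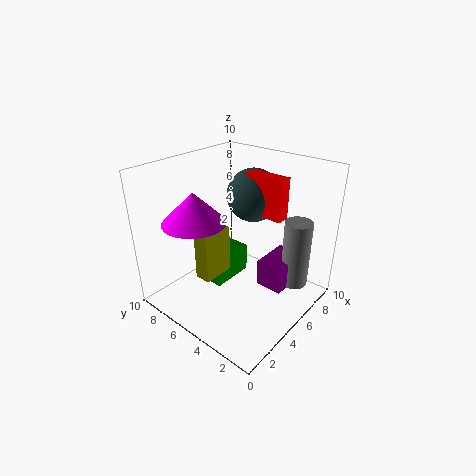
cx_1 = 1, cy_1 = 4, cz_1 = 4, w_1 = 2, d_1 = 1, cx_2 = 3, cy_2 = 5, cz_2 = 2, w_2 = 3, h_2 = 2, cx_3 = 8, cy_3 = 6, cz_3 = 7, cx_4 = 7, cy_4 = 3, cz_4 = 6, w_4 = 1, d_4 = 3, cx_5 = 6, cy_5 = 2, cz_5 = 1, w_5 = 3, d_5 = 2, cx_6 = 2, cy_6 = 6, cz_6 = 7, r_6 = 2, cx_7 = 8, cy_7 = 2, cz_7 = 1, h_7 = 5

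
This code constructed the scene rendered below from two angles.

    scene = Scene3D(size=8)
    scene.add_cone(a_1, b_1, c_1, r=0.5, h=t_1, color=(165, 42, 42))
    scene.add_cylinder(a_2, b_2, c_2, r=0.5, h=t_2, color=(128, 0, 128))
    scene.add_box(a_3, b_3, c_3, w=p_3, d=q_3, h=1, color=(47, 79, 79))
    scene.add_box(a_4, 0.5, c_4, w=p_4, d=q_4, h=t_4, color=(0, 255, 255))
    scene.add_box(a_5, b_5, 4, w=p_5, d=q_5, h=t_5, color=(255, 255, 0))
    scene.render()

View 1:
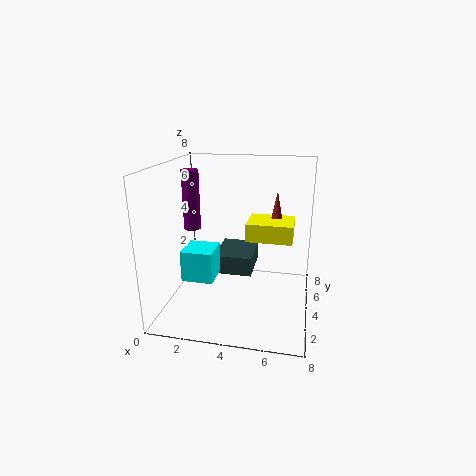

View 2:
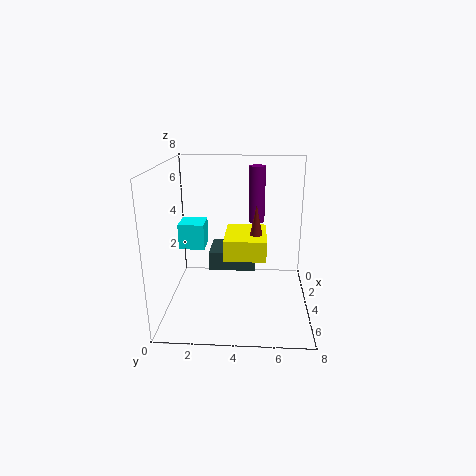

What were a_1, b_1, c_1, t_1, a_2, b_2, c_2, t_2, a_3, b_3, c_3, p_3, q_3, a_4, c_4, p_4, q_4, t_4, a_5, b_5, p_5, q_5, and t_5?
a_1 = 6, b_1 = 5, c_1 = 4, t_1 = 2.5, a_2 = 1, b_2 = 5, c_2 = 4, t_2 = 3.5, a_3 = 3, b_3 = 2.5, c_3 = 2.5, p_3 = 2, q_3 = 2.5, a_4 = 2, c_4 = 3, p_4 = 1.5, q_4 = 1.5, t_4 = 1.5, a_5 = 4.5, b_5 = 3.5, p_5 = 2.5, q_5 = 2, t_5 = 1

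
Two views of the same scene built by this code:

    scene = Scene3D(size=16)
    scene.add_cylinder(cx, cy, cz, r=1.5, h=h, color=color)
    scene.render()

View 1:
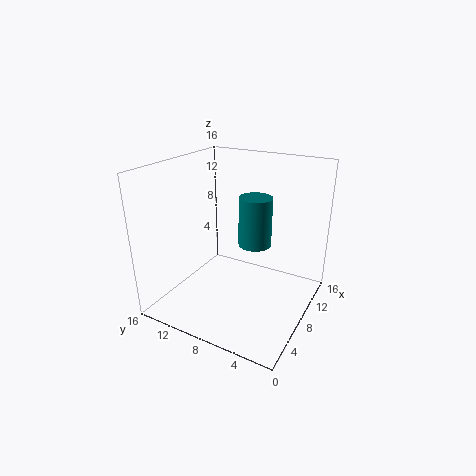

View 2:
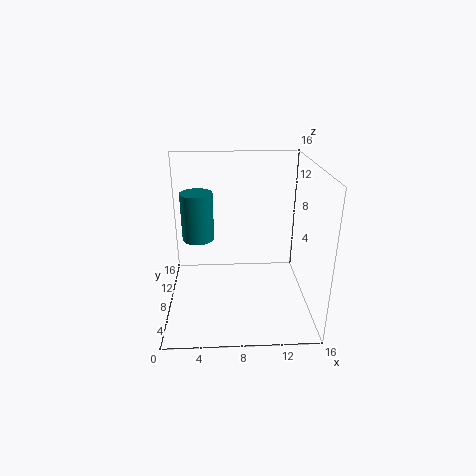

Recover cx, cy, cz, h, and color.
cx = 4; cy = 4; cz = 10; h = 4.5; color = 'teal'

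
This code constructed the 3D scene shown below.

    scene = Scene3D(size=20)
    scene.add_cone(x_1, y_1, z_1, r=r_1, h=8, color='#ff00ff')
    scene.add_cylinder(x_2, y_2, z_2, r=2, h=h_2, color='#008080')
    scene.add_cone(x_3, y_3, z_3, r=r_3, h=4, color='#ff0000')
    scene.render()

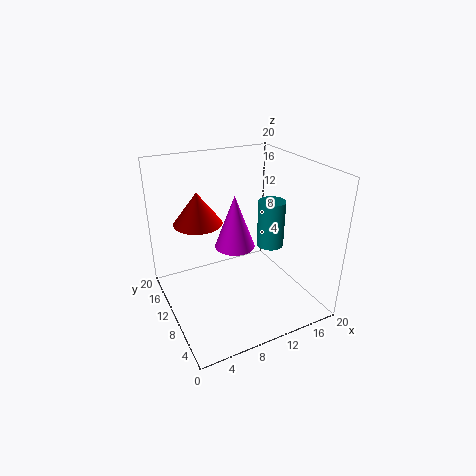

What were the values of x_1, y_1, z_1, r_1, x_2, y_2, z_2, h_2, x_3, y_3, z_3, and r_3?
x_1 = 11; y_1 = 13; z_1 = 7; r_1 = 3; x_2 = 16; y_2 = 11; z_2 = 7; h_2 = 7; x_3 = 4; y_3 = 9; z_3 = 14; r_3 = 3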